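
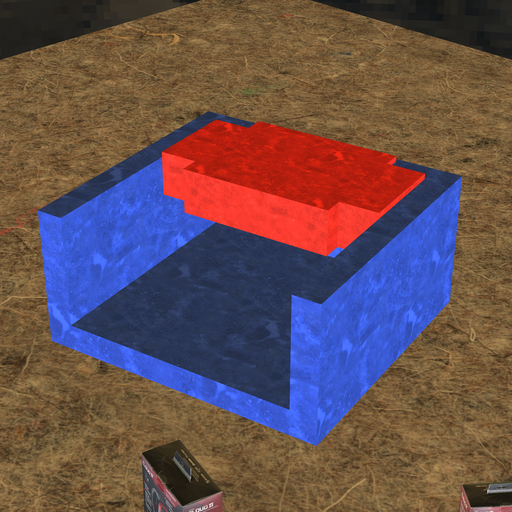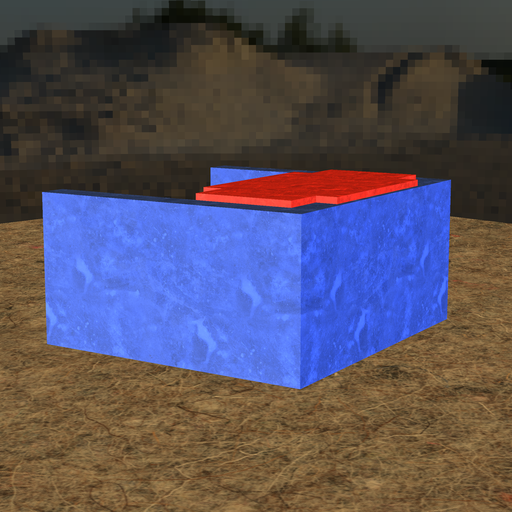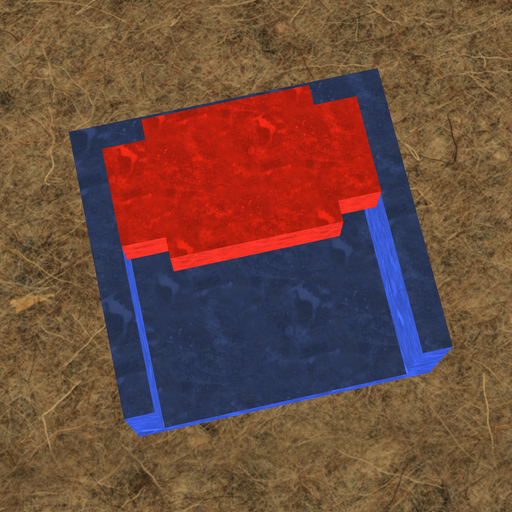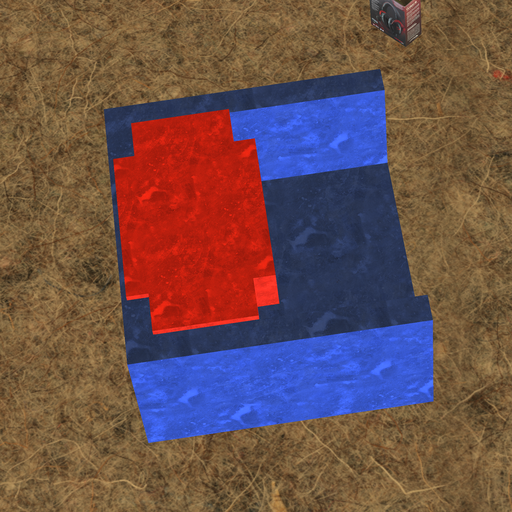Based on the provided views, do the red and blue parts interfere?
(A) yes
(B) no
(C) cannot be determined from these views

(A) yes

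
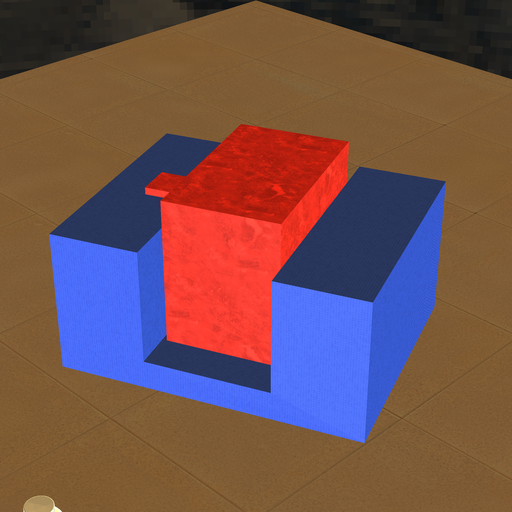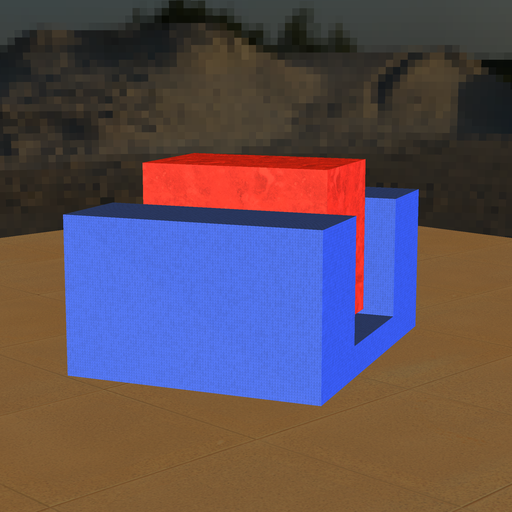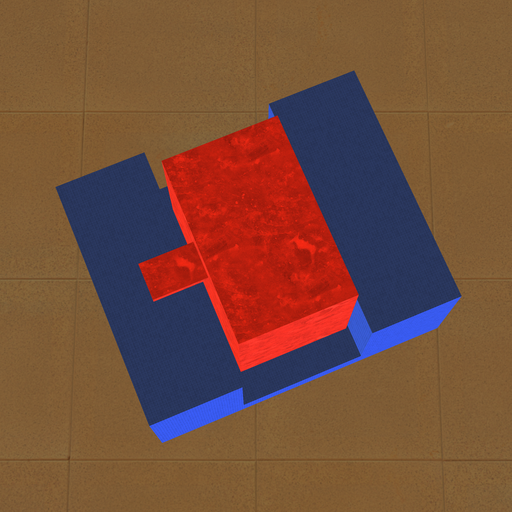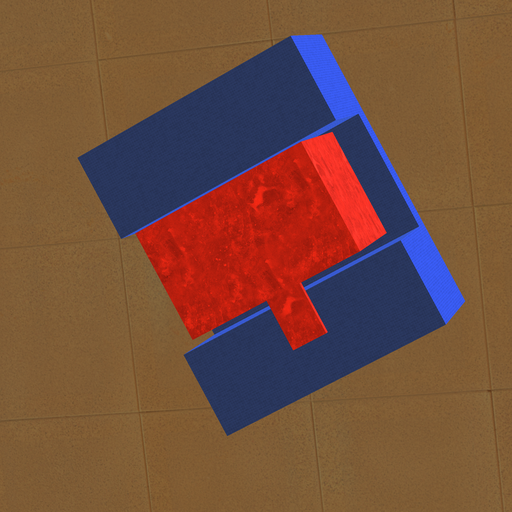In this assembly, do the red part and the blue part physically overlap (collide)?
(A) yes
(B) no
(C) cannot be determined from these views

(B) no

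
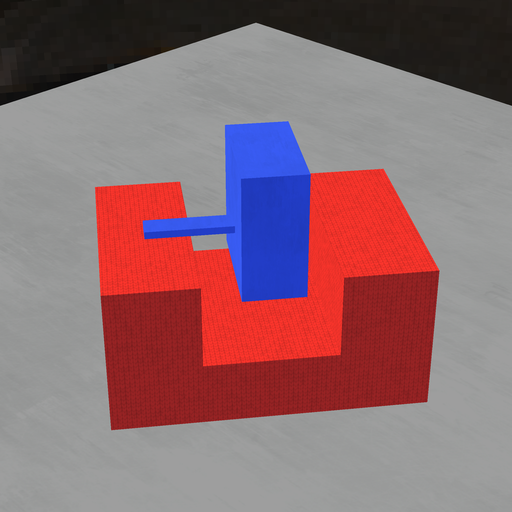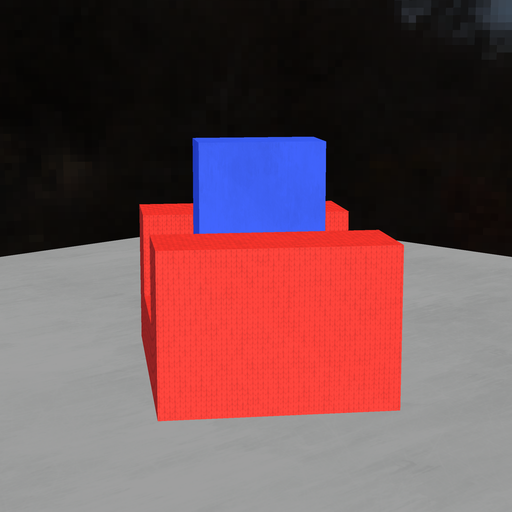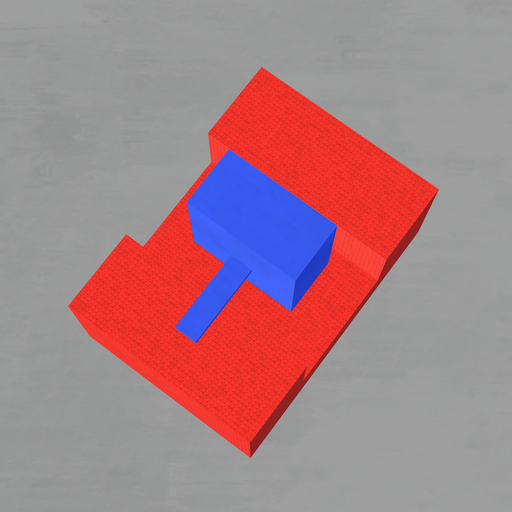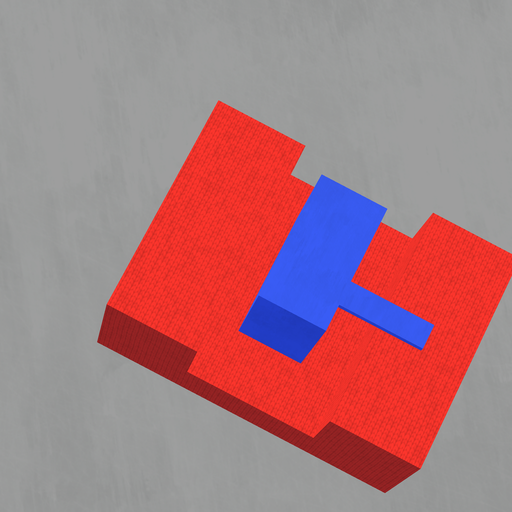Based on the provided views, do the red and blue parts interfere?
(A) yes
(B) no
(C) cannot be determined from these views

(B) no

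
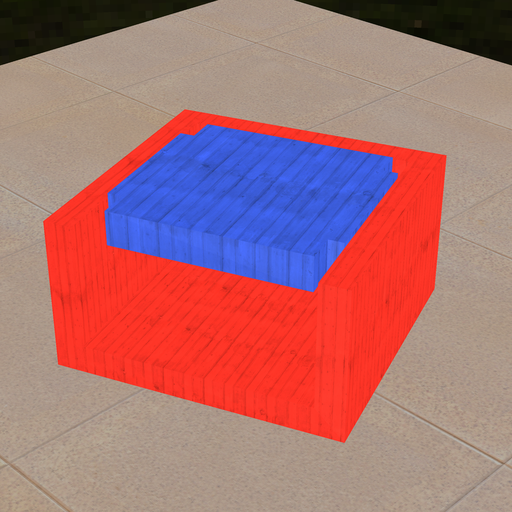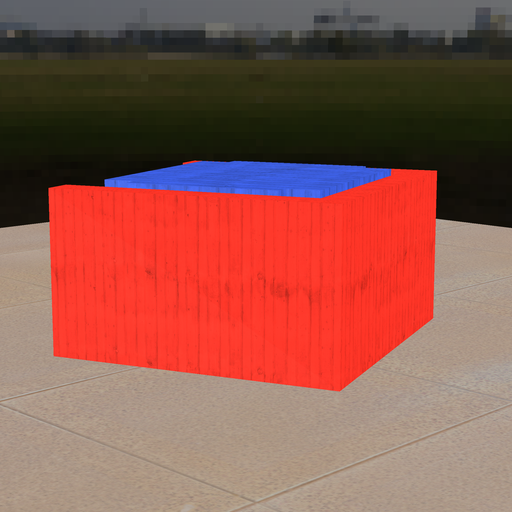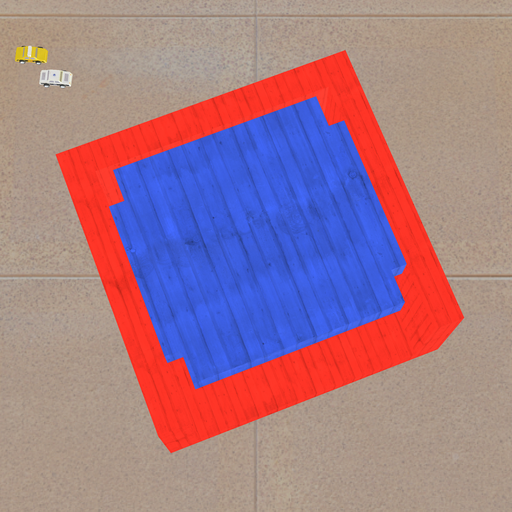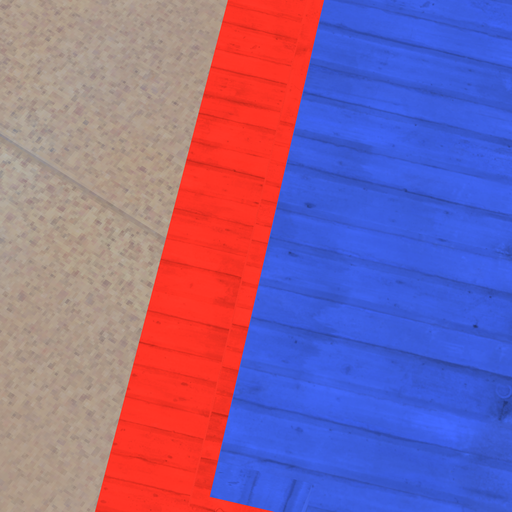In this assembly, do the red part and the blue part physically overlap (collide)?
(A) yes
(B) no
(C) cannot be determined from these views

(B) no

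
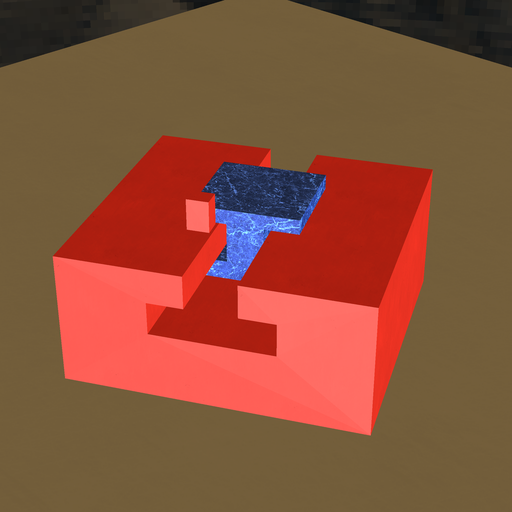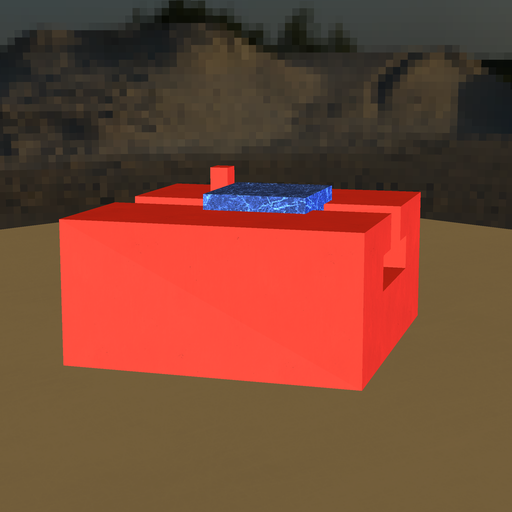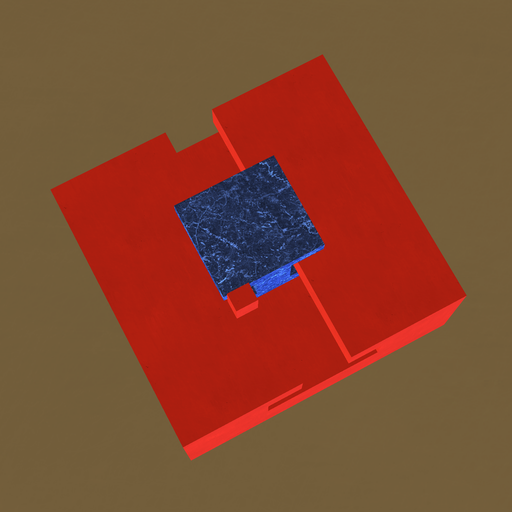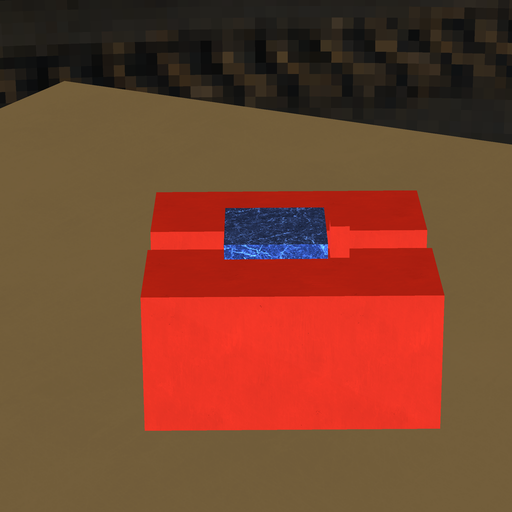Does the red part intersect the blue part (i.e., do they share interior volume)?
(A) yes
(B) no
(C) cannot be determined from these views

(B) no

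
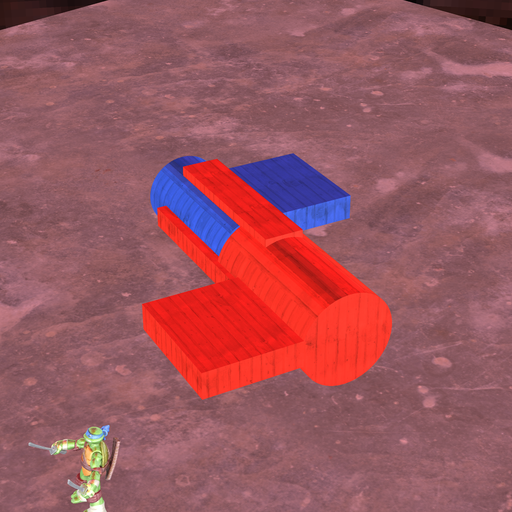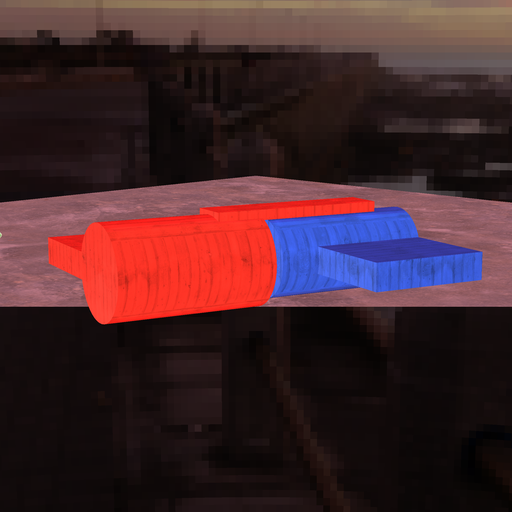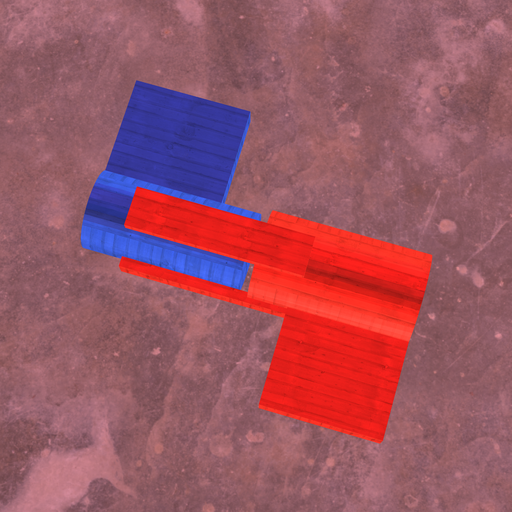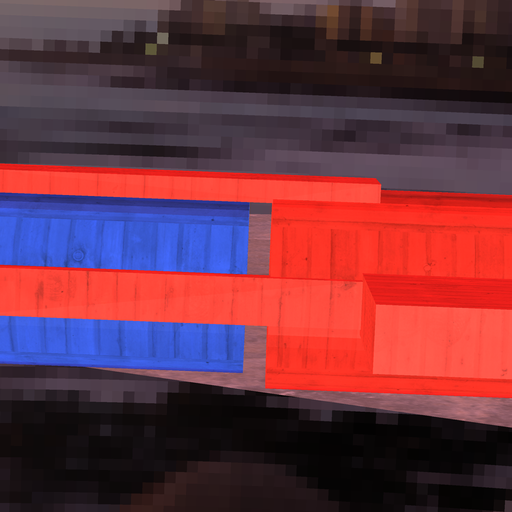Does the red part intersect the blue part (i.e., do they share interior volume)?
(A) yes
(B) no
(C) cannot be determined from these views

(B) no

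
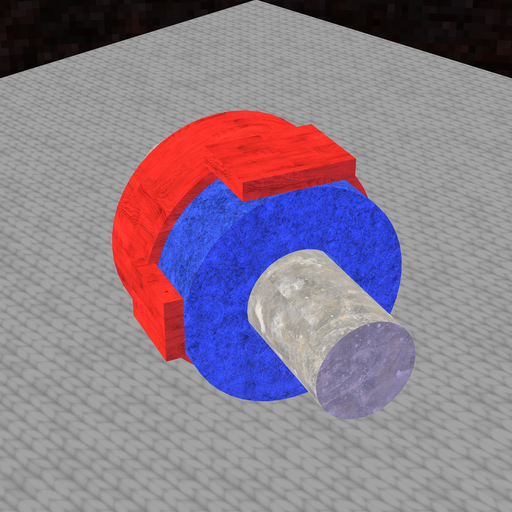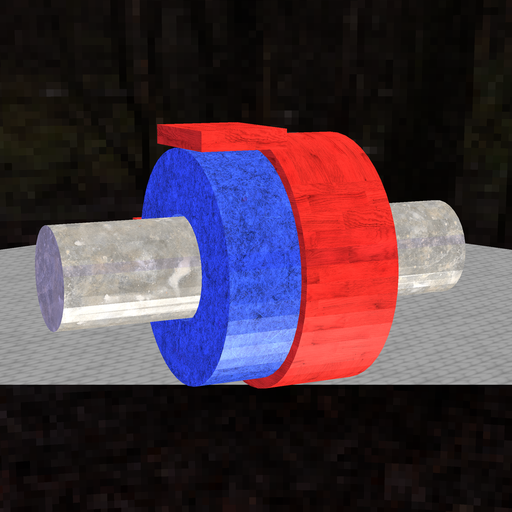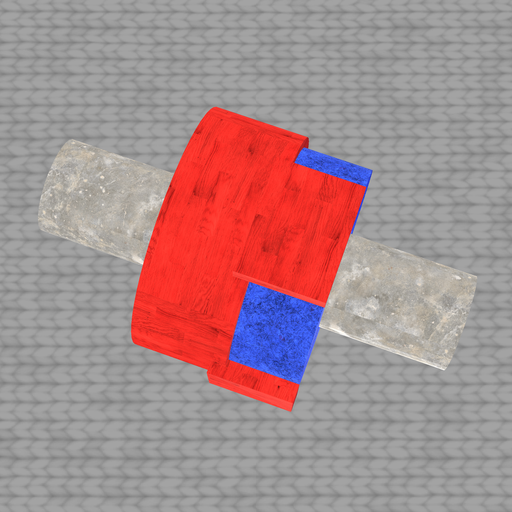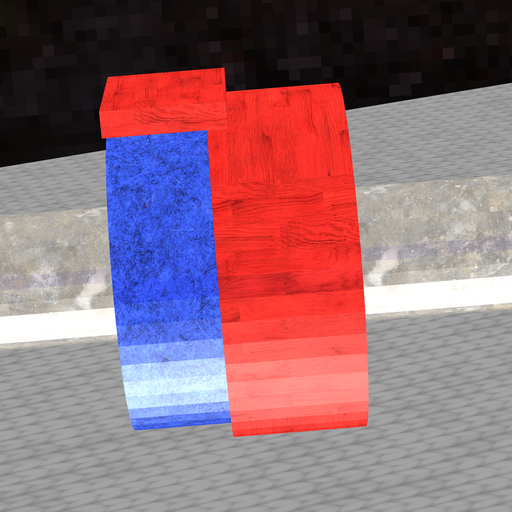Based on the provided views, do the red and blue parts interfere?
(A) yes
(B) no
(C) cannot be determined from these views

(A) yes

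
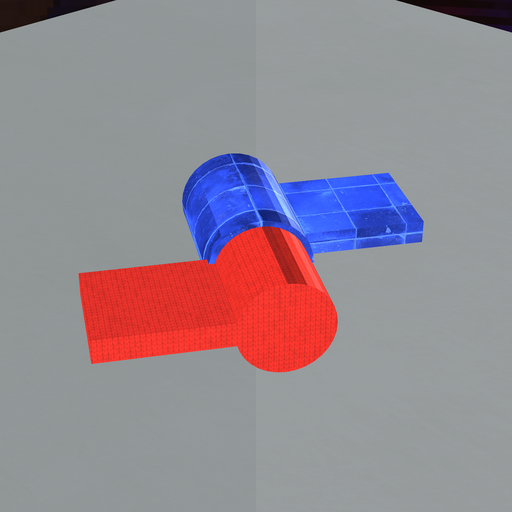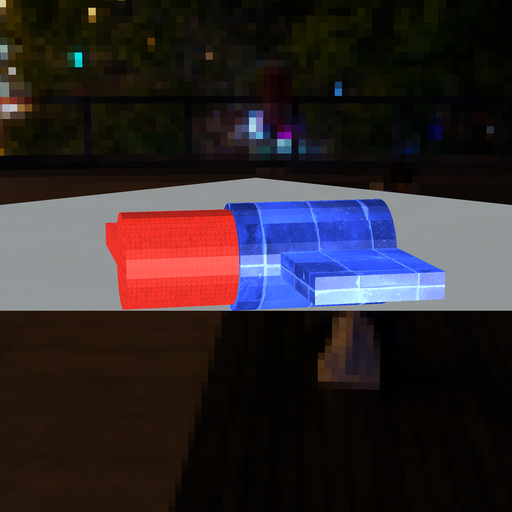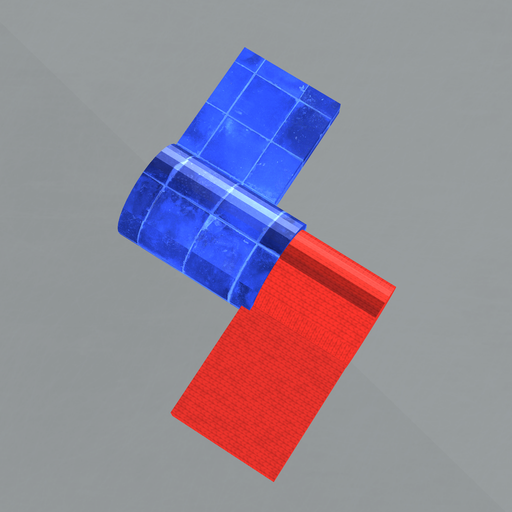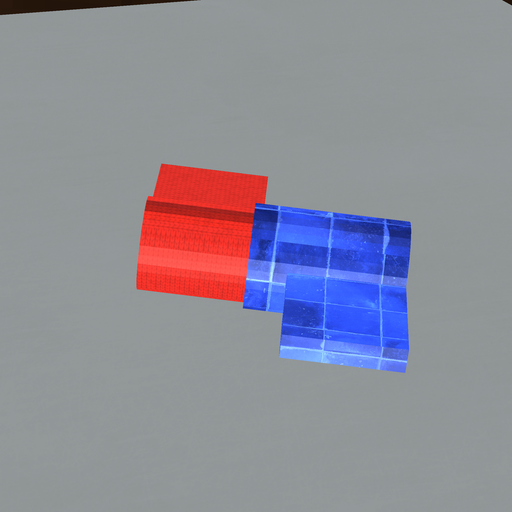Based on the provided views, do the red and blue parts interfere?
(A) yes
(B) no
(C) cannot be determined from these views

(A) yes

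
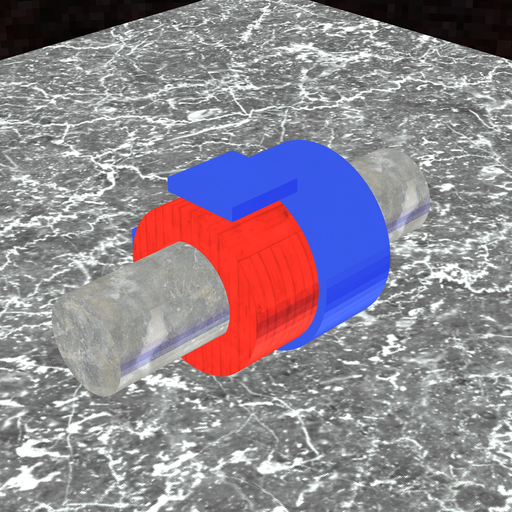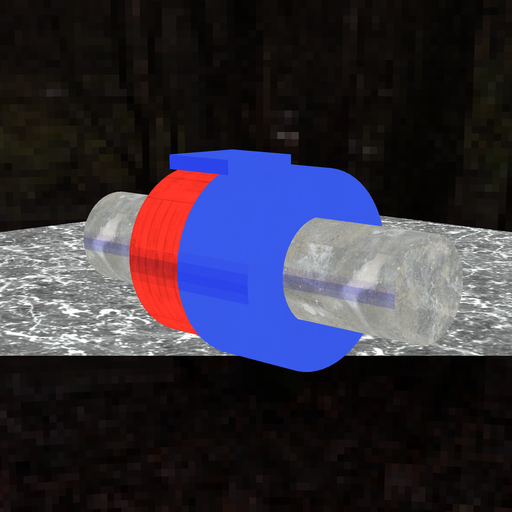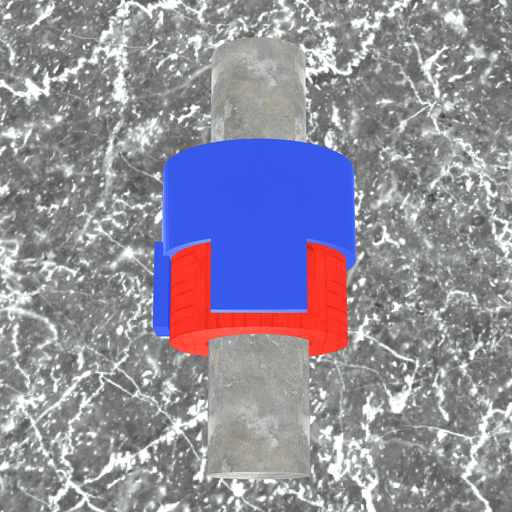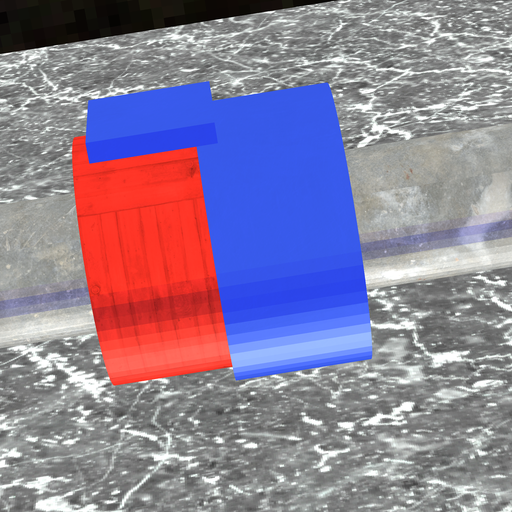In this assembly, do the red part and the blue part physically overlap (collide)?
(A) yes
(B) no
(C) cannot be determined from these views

(A) yes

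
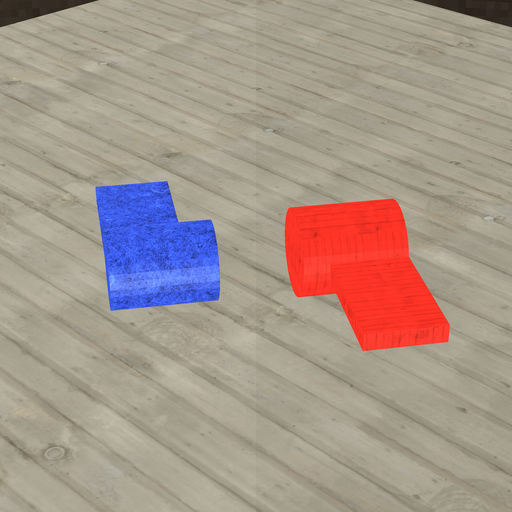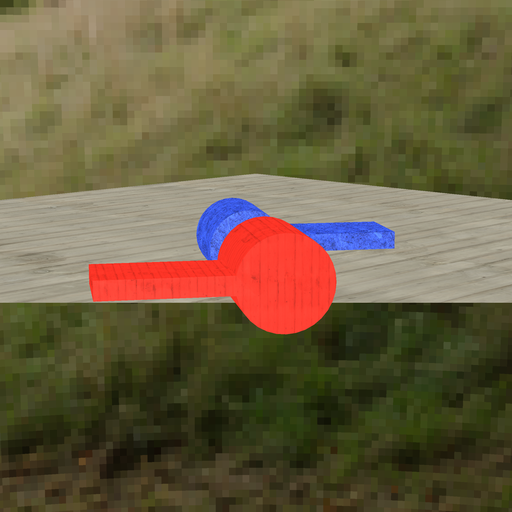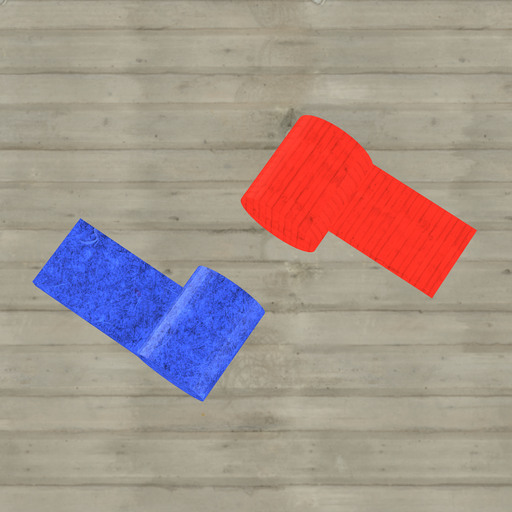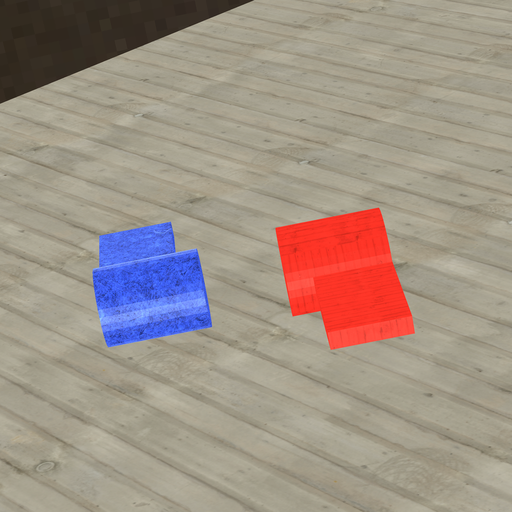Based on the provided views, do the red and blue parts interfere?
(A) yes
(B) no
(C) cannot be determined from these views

(B) no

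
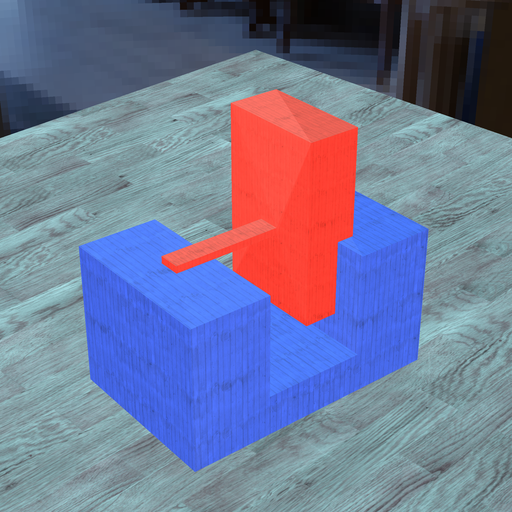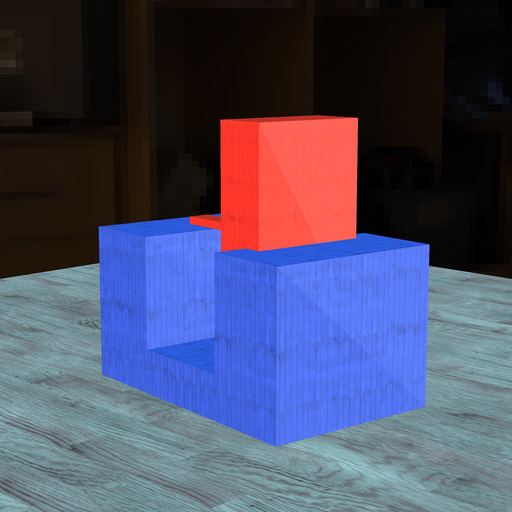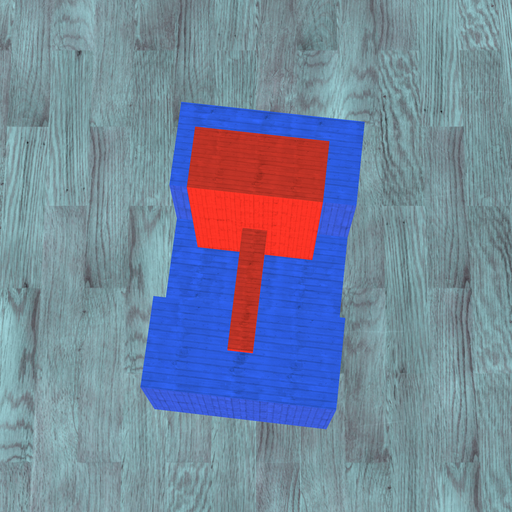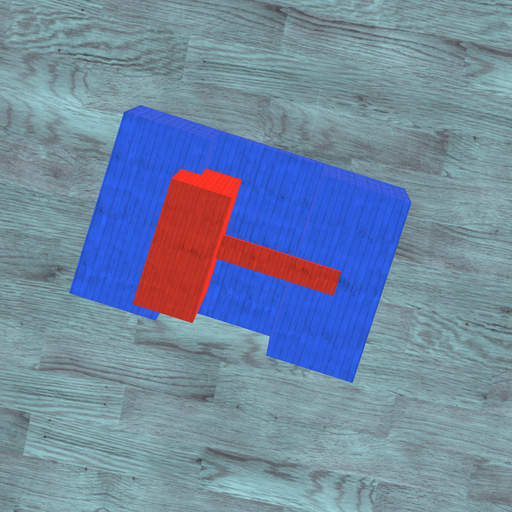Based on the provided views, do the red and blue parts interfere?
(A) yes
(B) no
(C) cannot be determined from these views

(A) yes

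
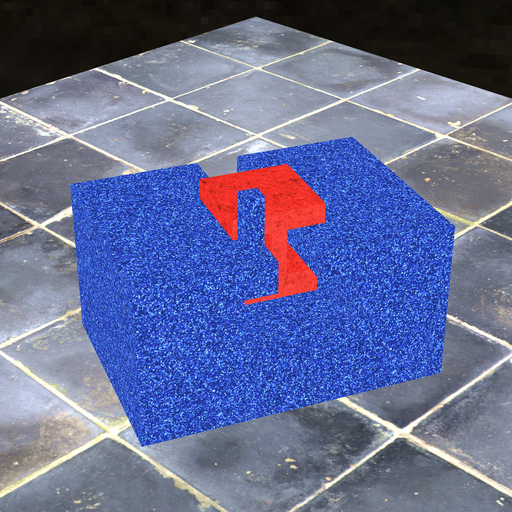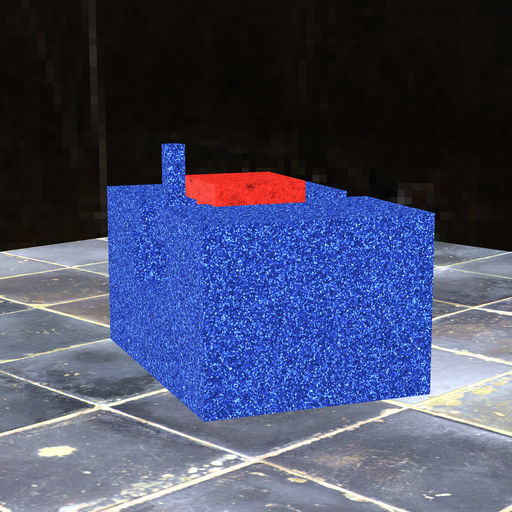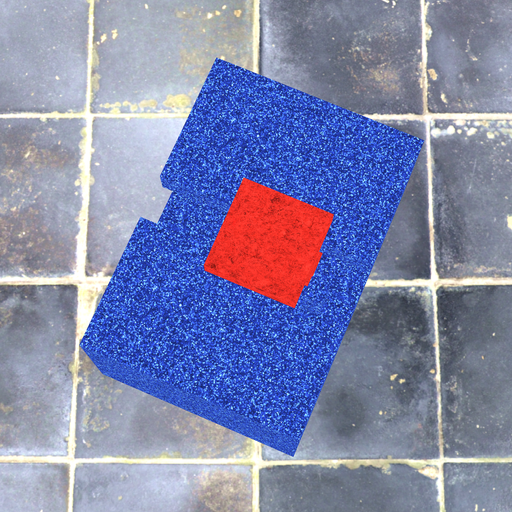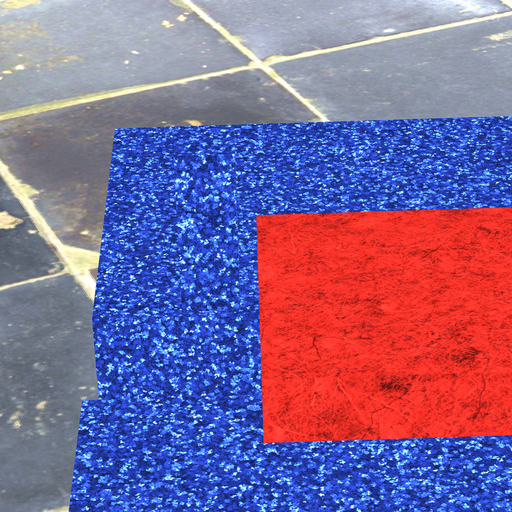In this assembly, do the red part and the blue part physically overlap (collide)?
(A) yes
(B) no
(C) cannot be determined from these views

(B) no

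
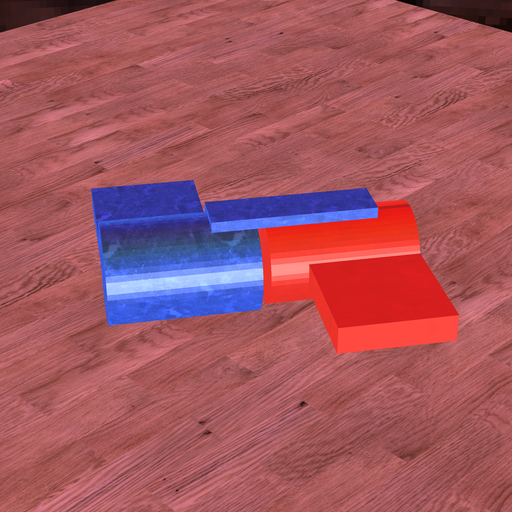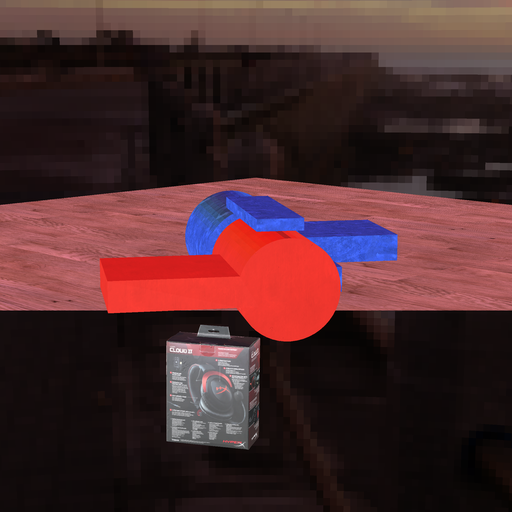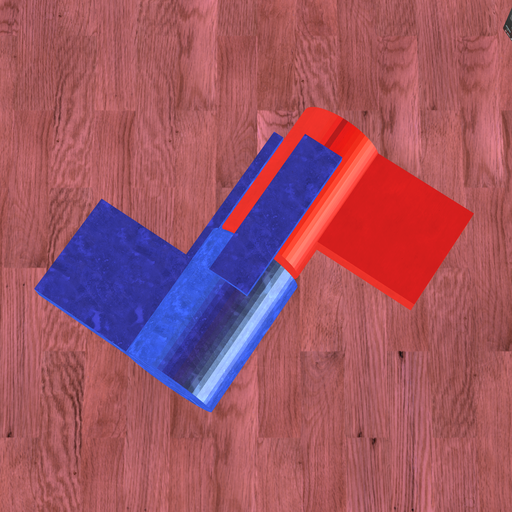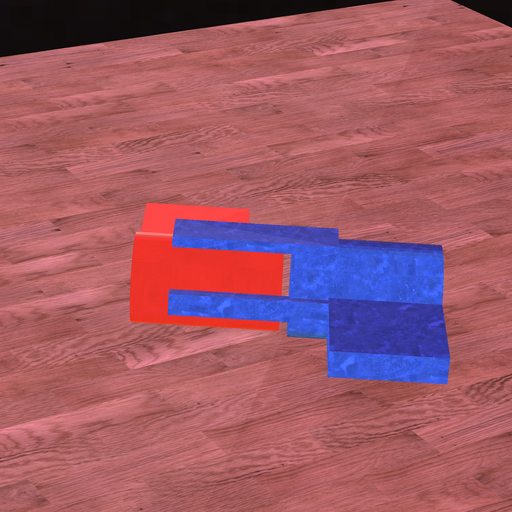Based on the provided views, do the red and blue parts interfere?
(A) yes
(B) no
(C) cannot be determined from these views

(B) no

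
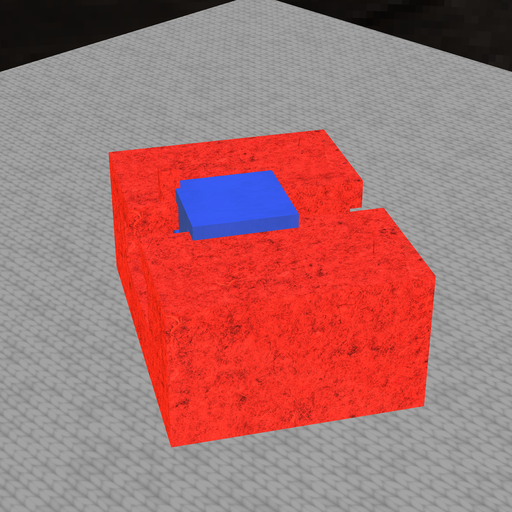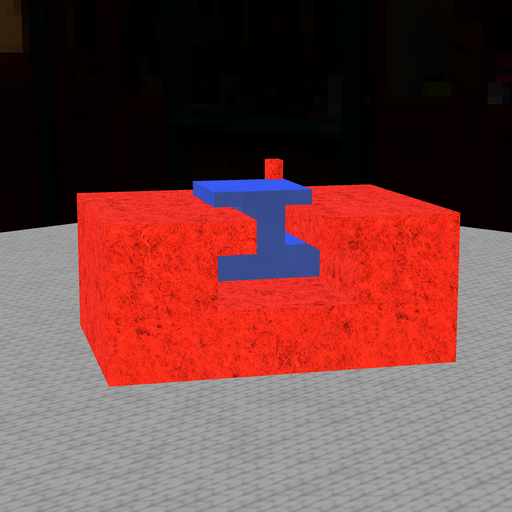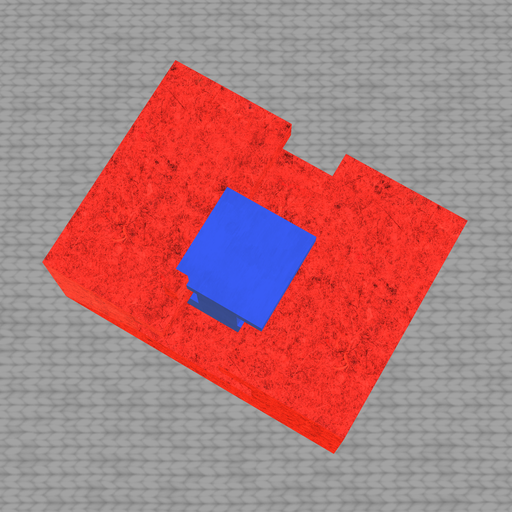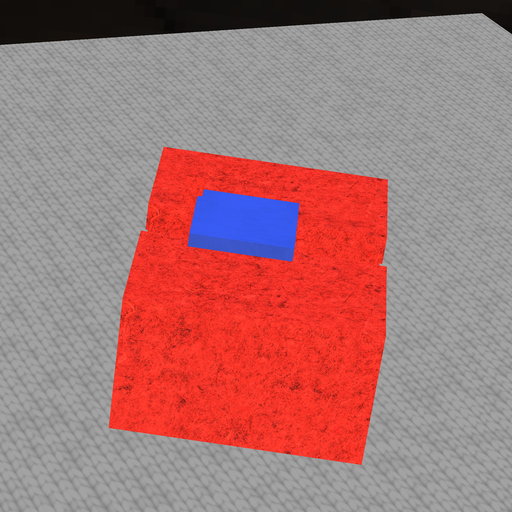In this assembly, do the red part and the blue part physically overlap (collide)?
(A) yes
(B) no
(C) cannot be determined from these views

(A) yes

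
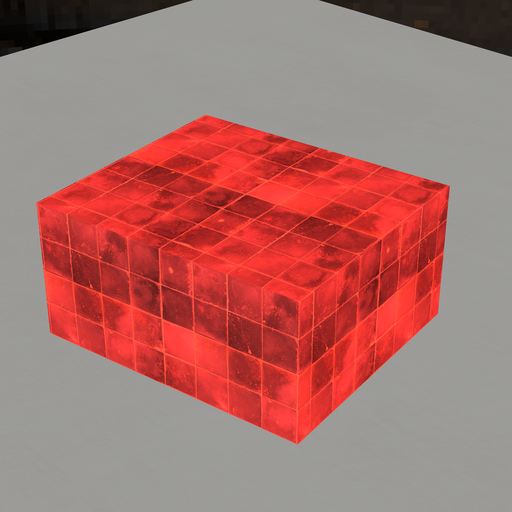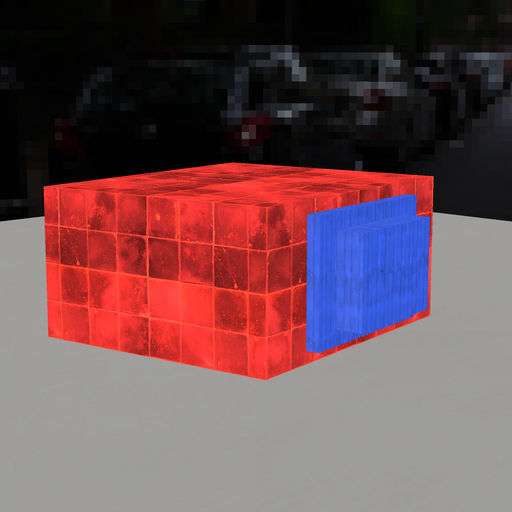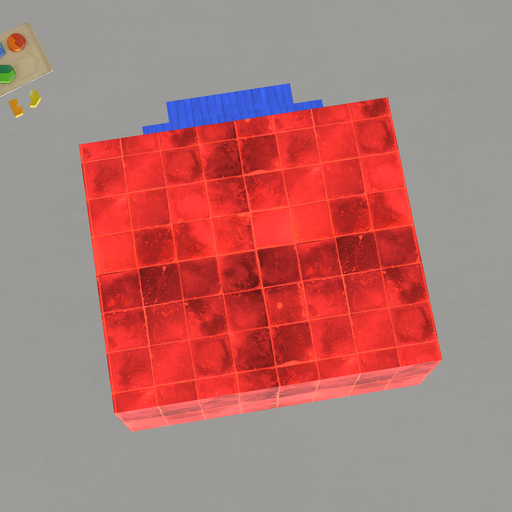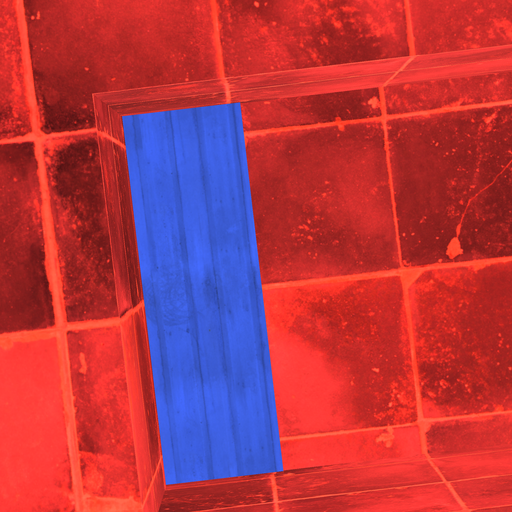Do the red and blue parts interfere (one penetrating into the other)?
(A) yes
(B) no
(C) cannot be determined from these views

(A) yes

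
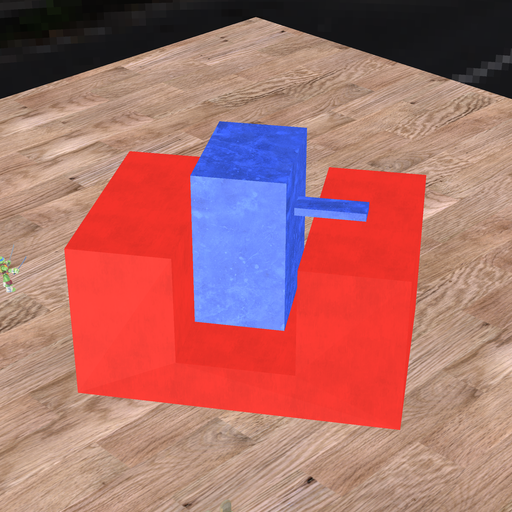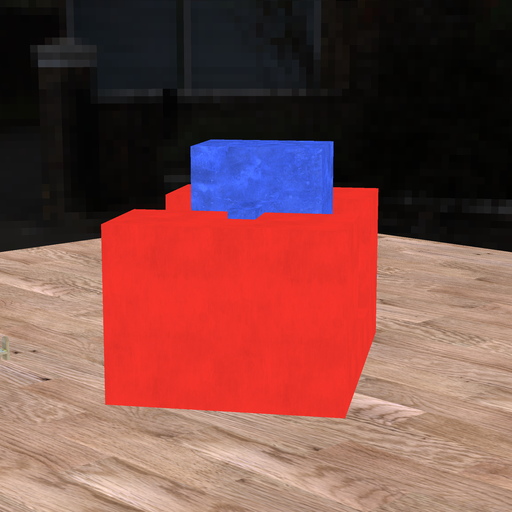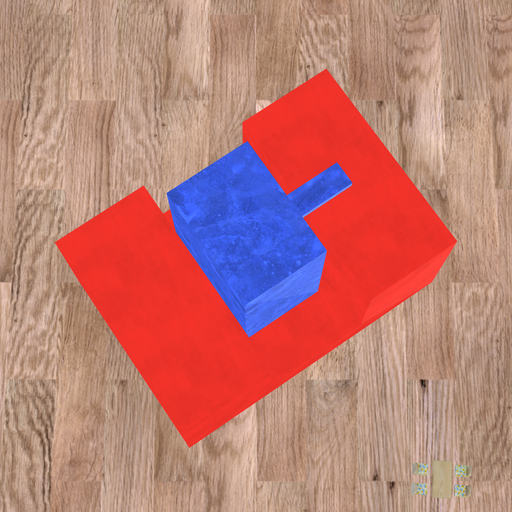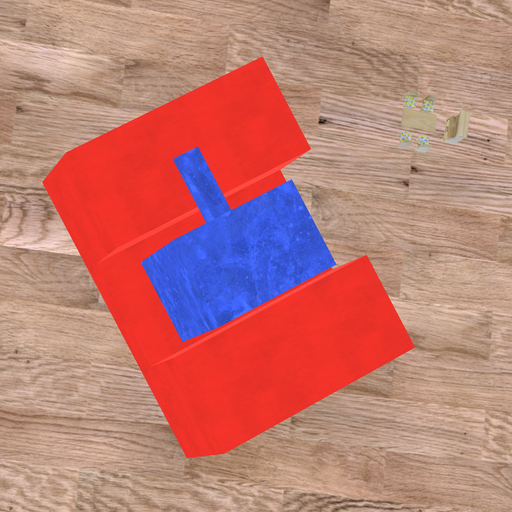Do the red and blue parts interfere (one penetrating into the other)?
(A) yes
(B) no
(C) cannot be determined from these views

(B) no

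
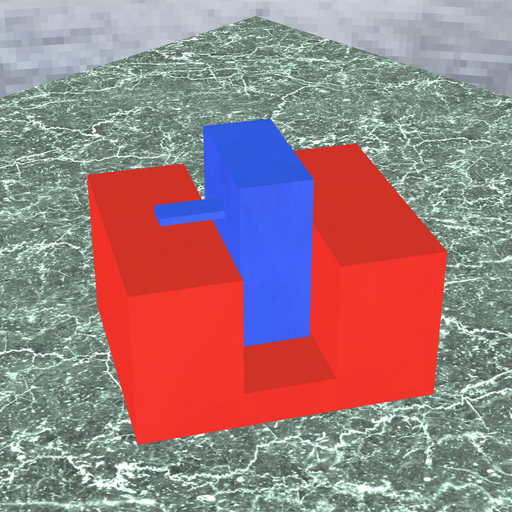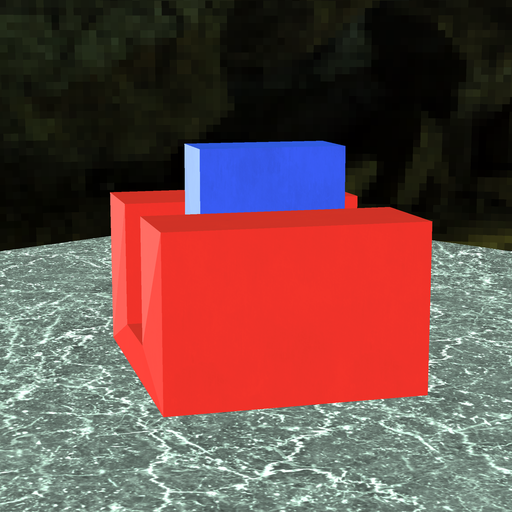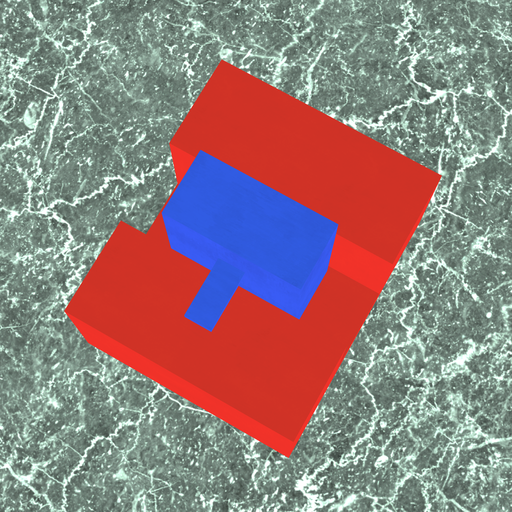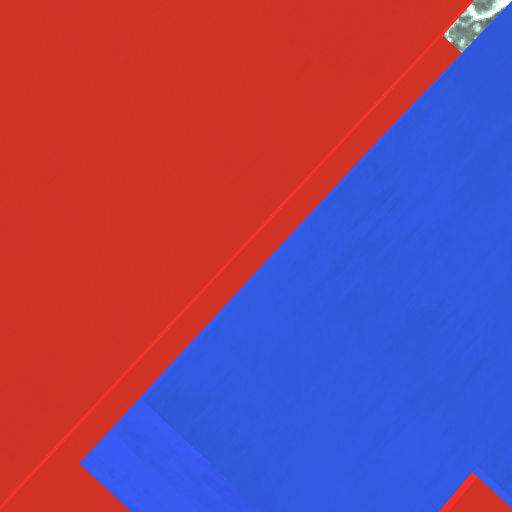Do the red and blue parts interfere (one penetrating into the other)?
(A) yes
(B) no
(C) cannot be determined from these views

(B) no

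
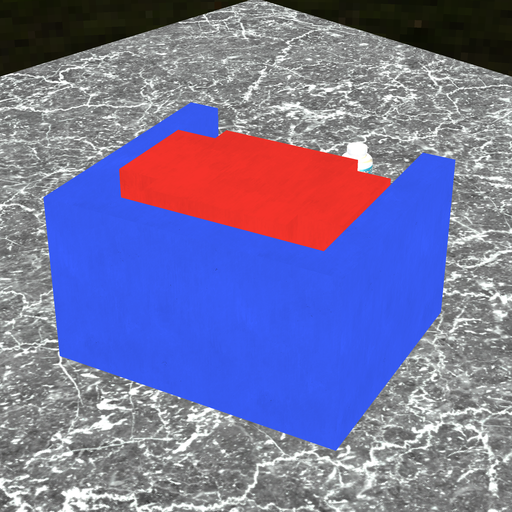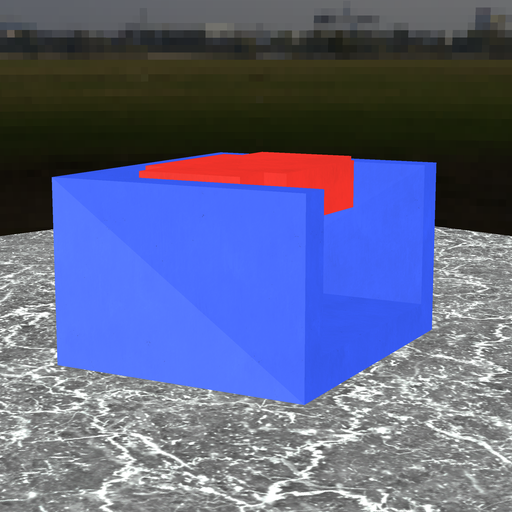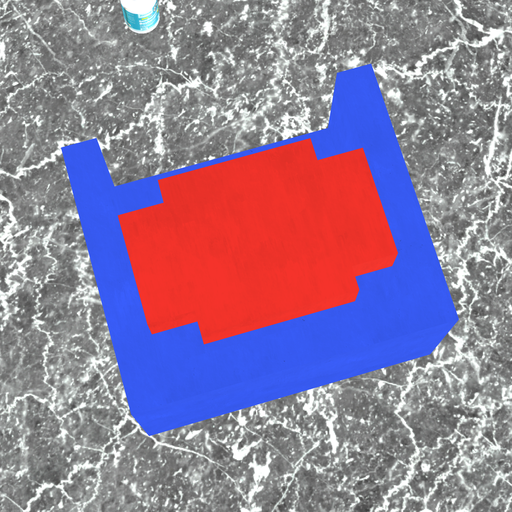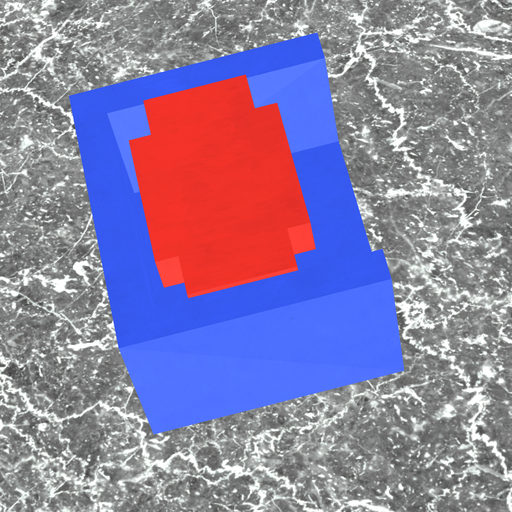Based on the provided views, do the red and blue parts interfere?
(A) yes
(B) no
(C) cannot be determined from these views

(B) no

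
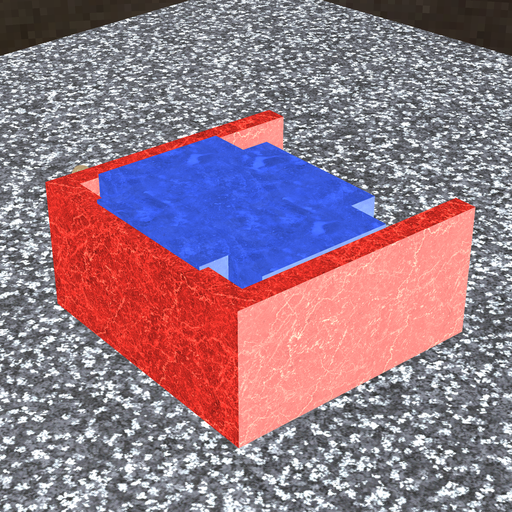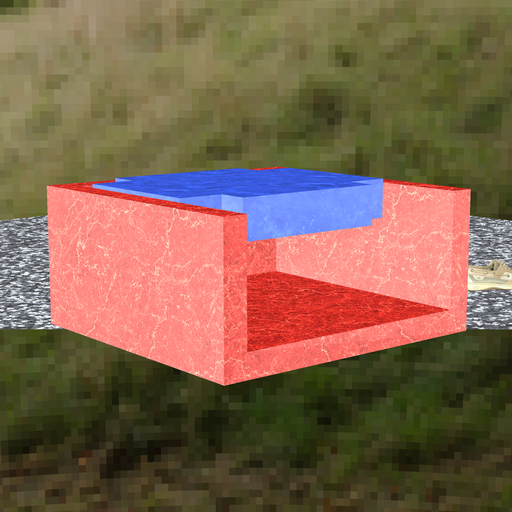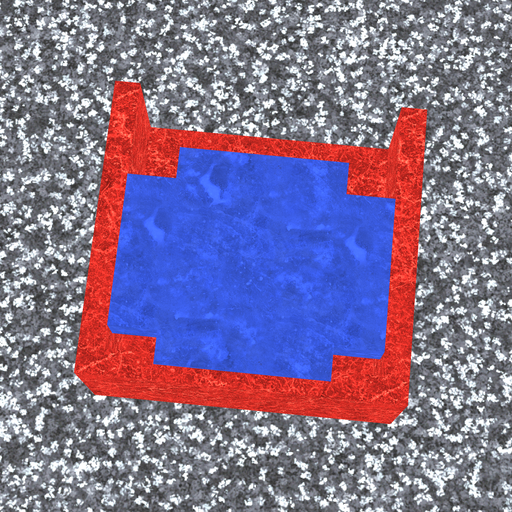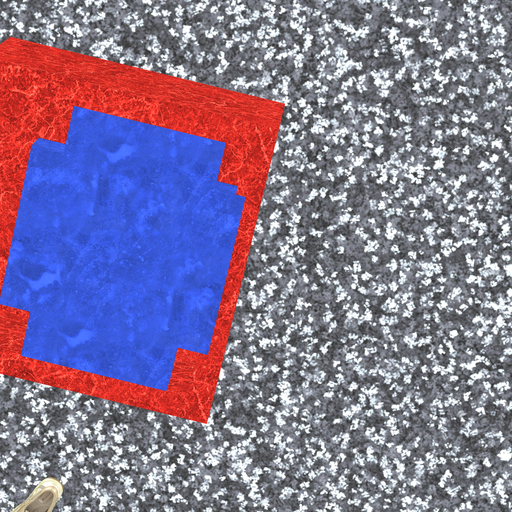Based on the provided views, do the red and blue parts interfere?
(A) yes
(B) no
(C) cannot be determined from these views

(A) yes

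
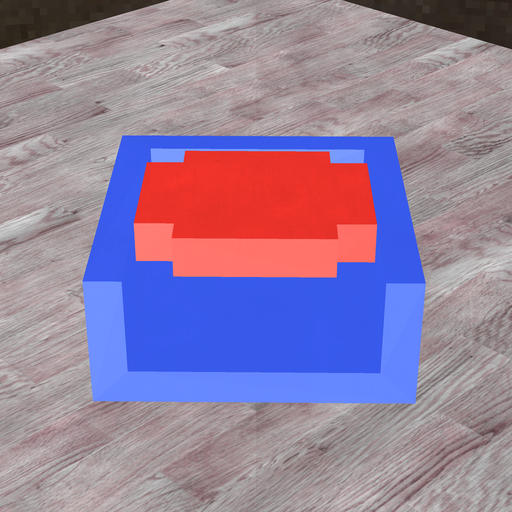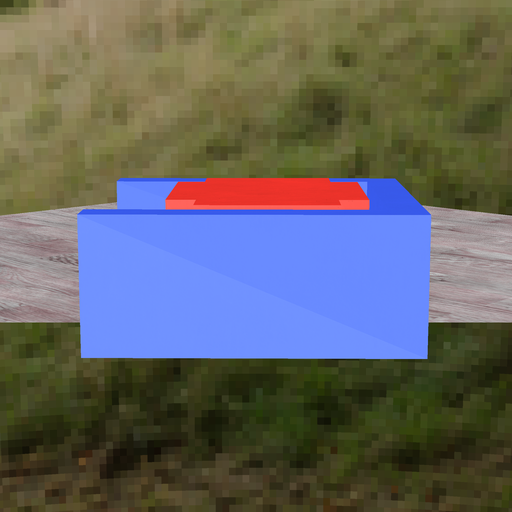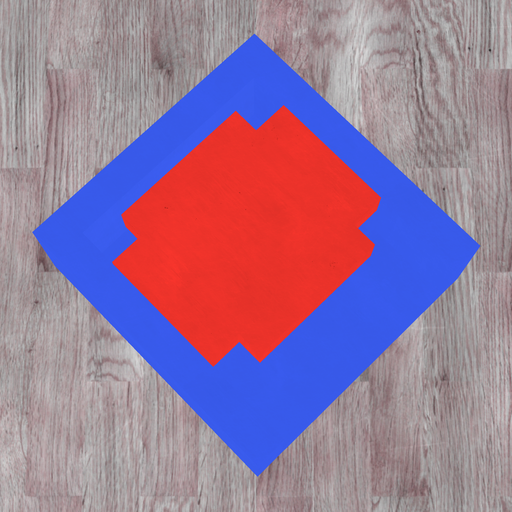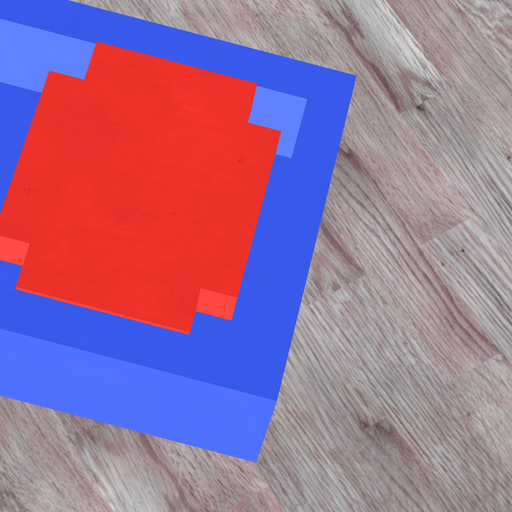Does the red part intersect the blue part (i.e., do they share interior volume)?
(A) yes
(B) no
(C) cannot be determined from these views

(B) no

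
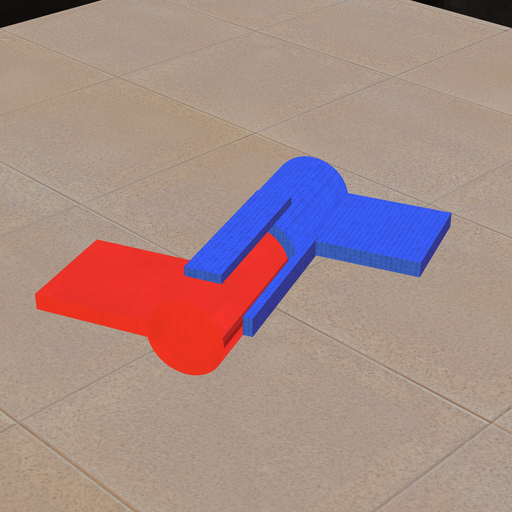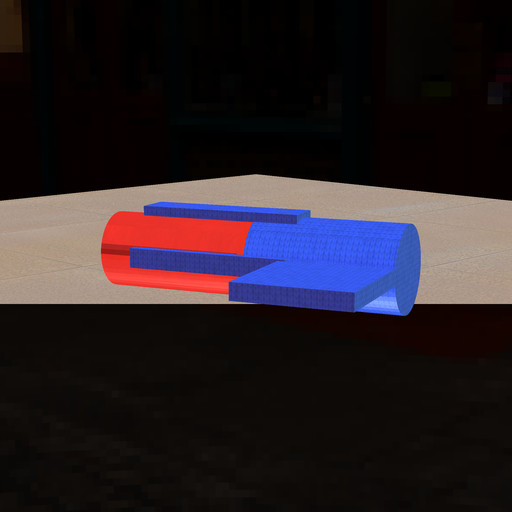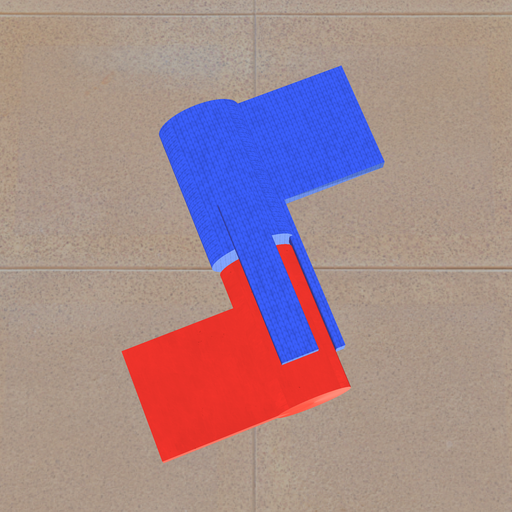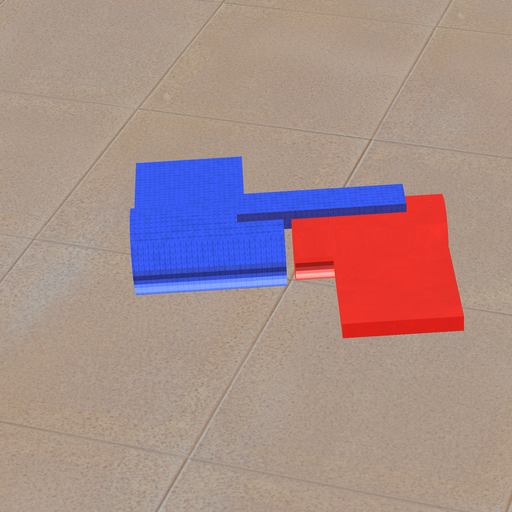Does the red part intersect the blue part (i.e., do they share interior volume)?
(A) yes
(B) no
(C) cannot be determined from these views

(B) no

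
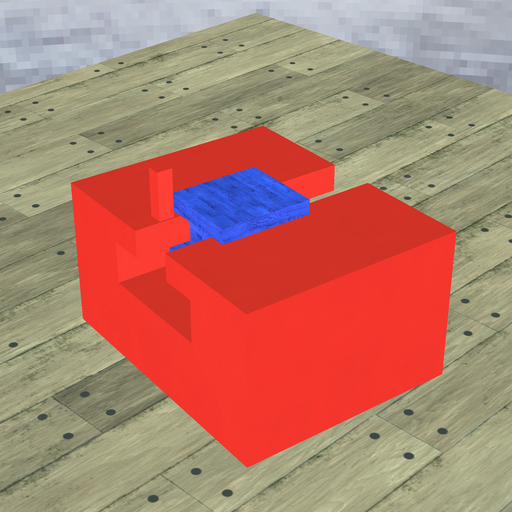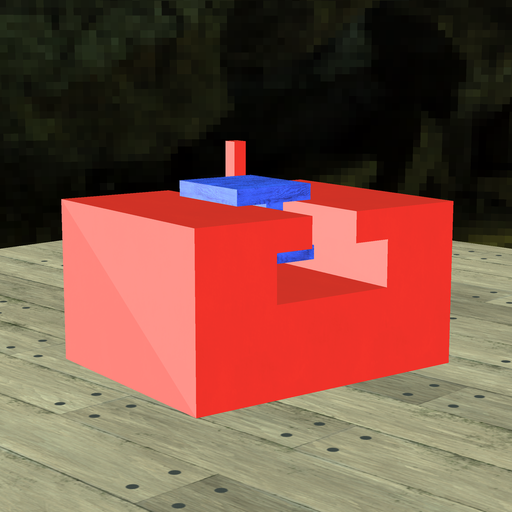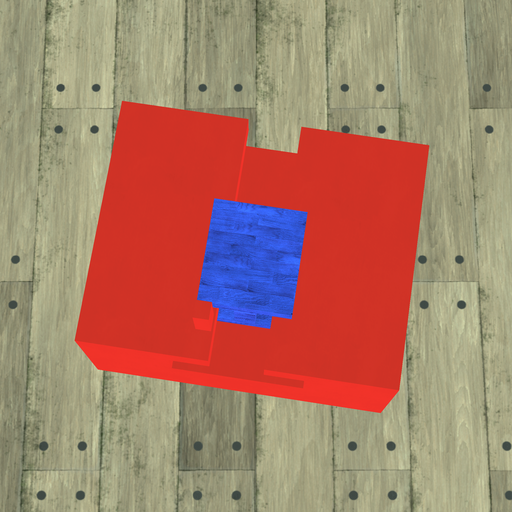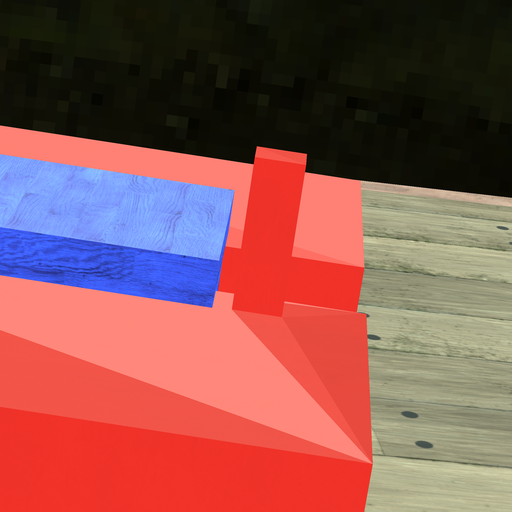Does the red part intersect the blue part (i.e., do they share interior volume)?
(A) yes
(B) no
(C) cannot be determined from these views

(B) no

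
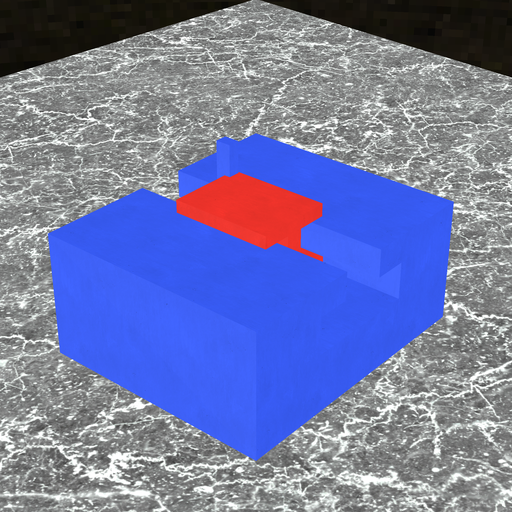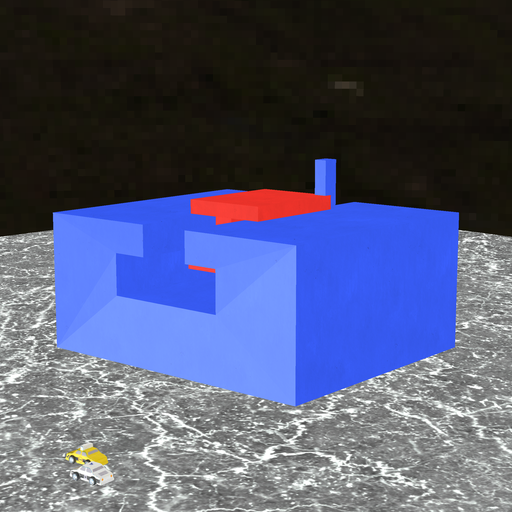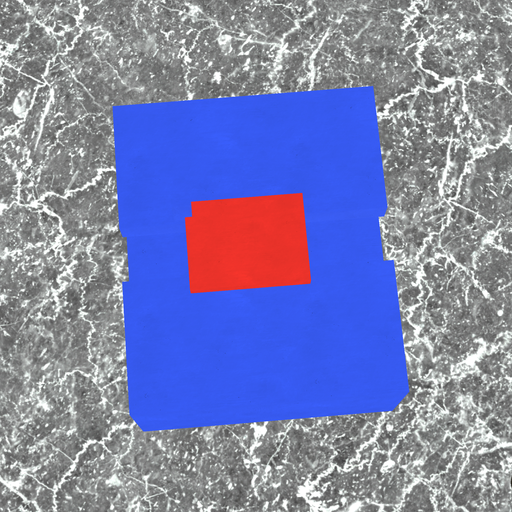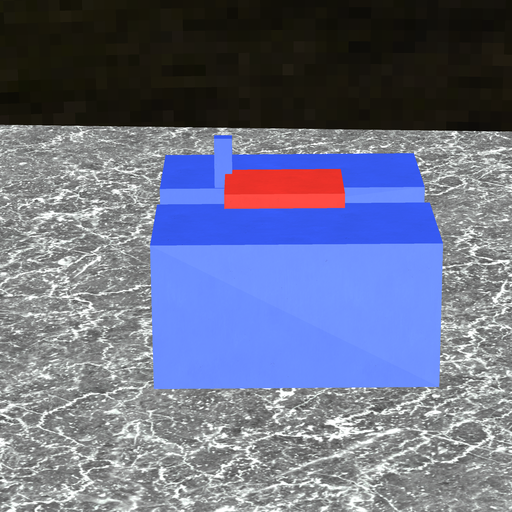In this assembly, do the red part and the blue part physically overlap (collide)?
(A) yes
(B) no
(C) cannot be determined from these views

(A) yes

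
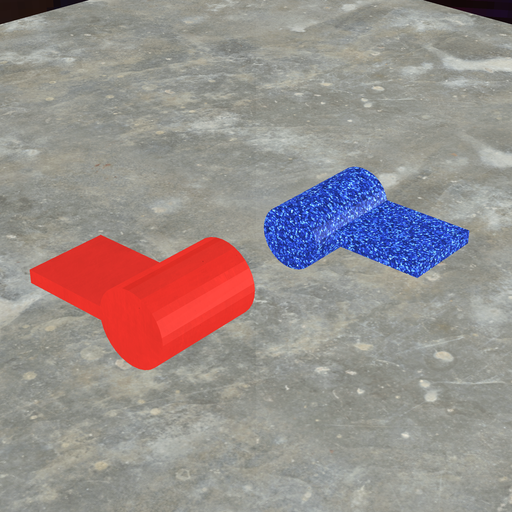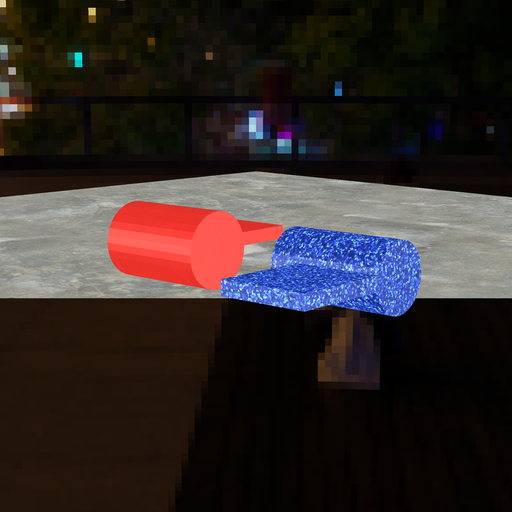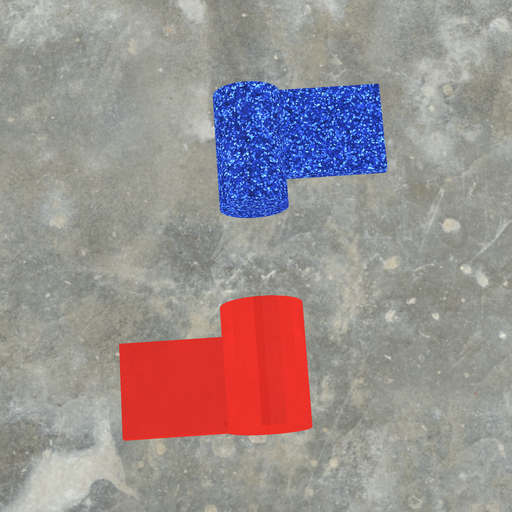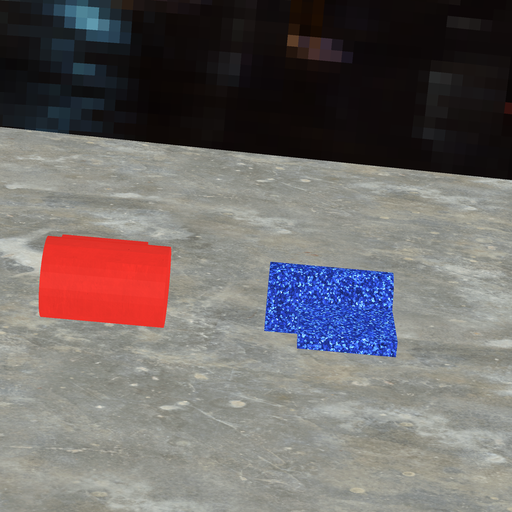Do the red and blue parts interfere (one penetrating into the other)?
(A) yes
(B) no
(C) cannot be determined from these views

(B) no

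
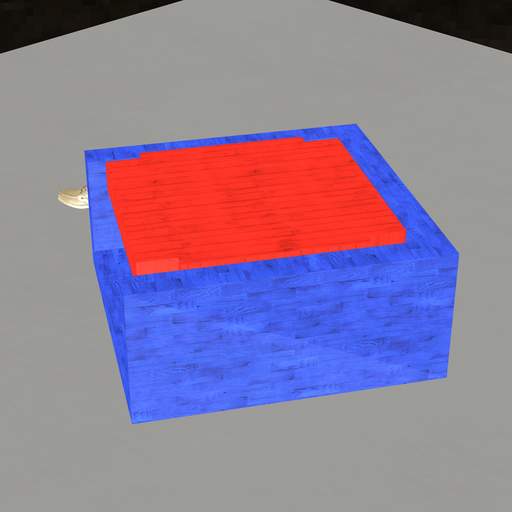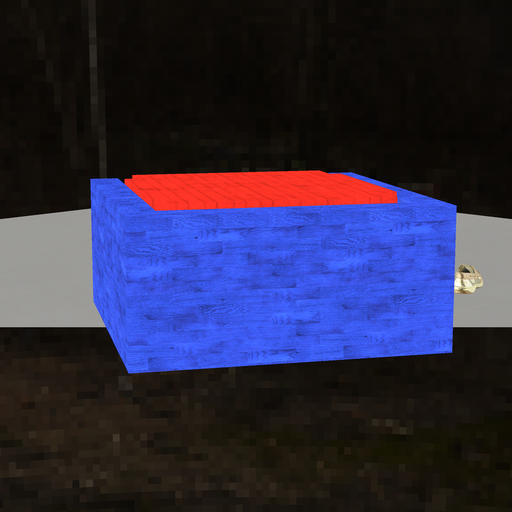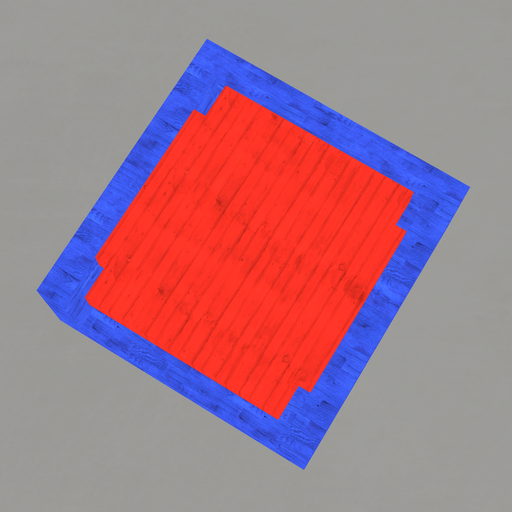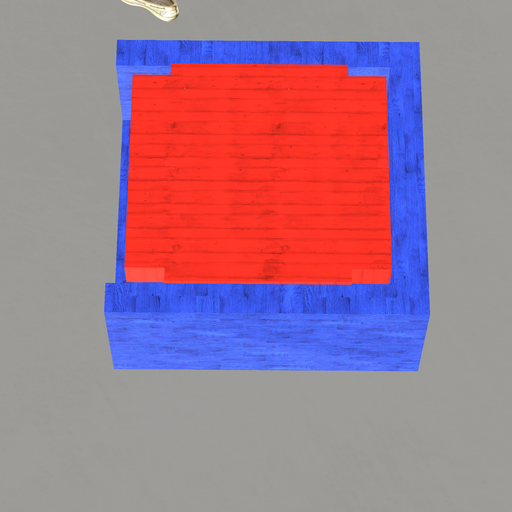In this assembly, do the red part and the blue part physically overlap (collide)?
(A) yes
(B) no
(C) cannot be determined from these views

(B) no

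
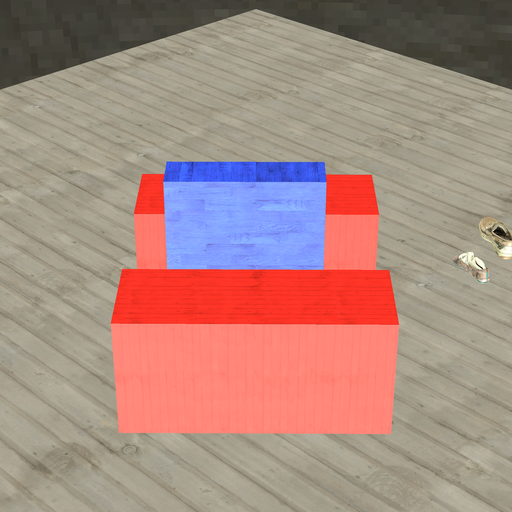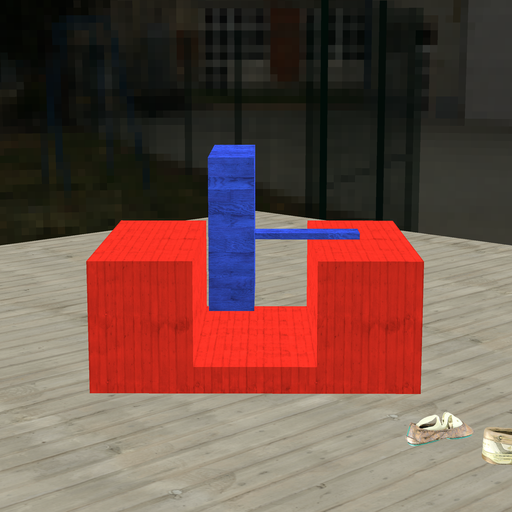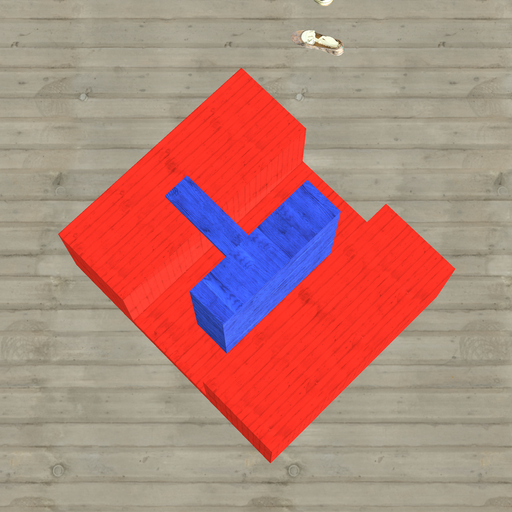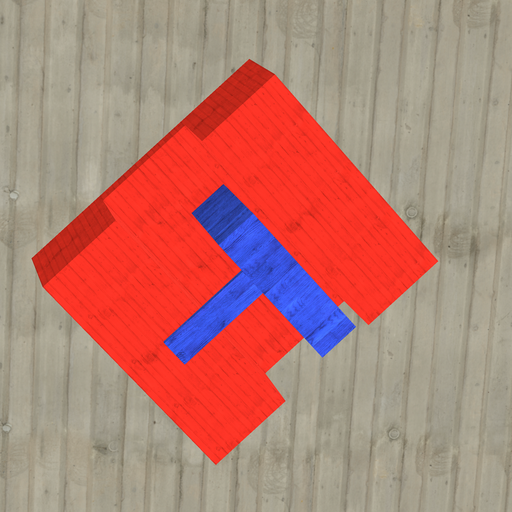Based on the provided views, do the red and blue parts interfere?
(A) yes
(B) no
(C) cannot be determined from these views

(B) no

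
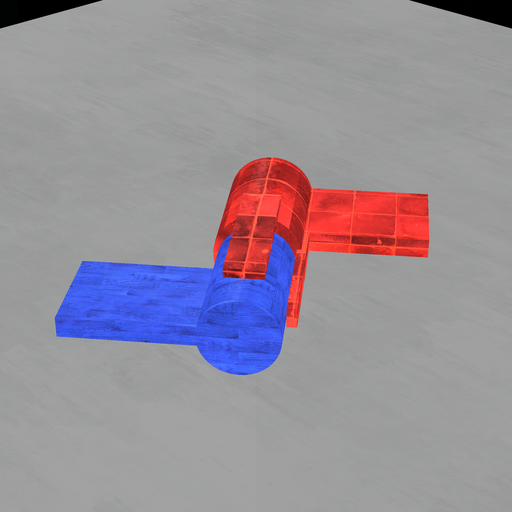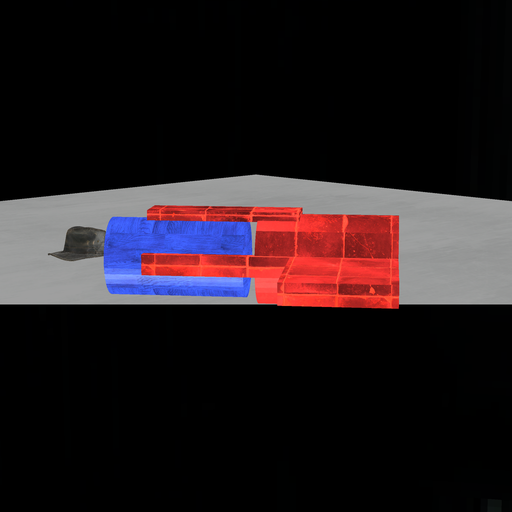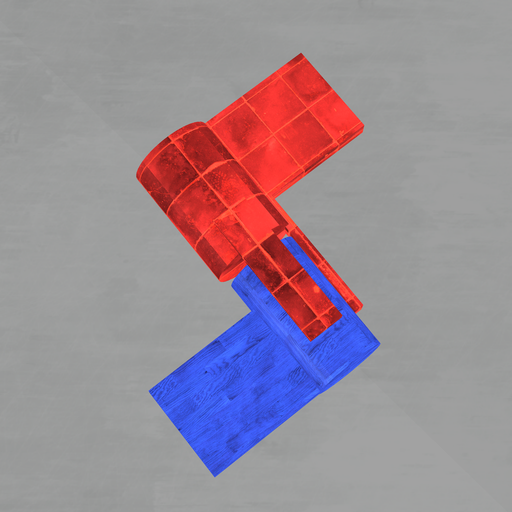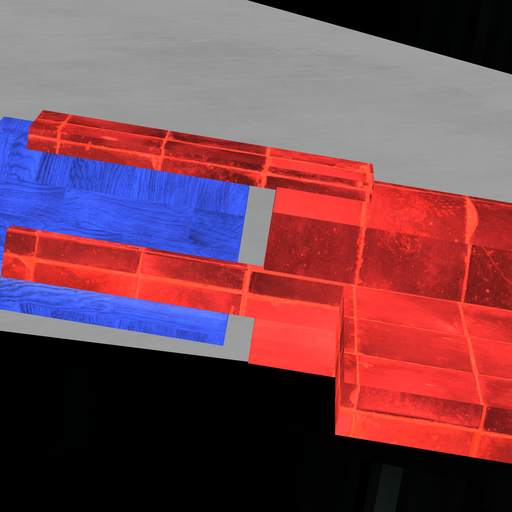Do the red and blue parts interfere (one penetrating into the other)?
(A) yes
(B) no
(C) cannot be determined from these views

(B) no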